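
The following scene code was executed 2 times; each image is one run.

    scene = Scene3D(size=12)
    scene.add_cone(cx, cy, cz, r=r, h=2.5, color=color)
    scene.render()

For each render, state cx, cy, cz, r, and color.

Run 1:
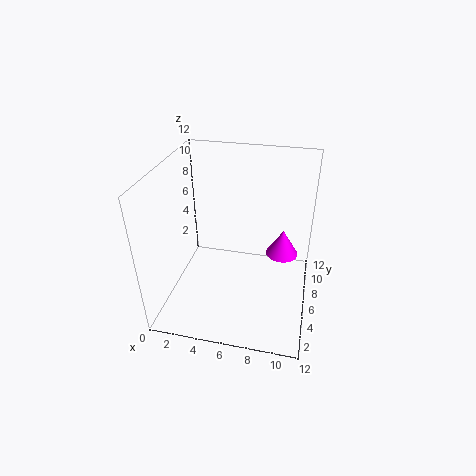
cx = 9.5, cy = 9.5, cz = 2.5, r = 1.5, color = 'magenta'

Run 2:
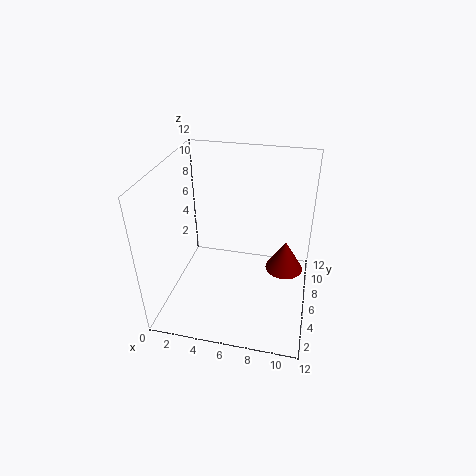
cx = 10, cy = 5.5, cz = 4, r = 1.5, color = 'maroon'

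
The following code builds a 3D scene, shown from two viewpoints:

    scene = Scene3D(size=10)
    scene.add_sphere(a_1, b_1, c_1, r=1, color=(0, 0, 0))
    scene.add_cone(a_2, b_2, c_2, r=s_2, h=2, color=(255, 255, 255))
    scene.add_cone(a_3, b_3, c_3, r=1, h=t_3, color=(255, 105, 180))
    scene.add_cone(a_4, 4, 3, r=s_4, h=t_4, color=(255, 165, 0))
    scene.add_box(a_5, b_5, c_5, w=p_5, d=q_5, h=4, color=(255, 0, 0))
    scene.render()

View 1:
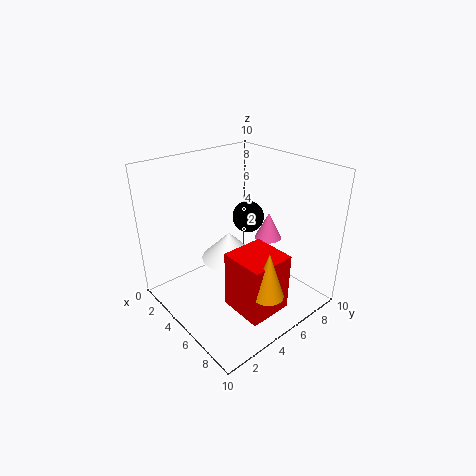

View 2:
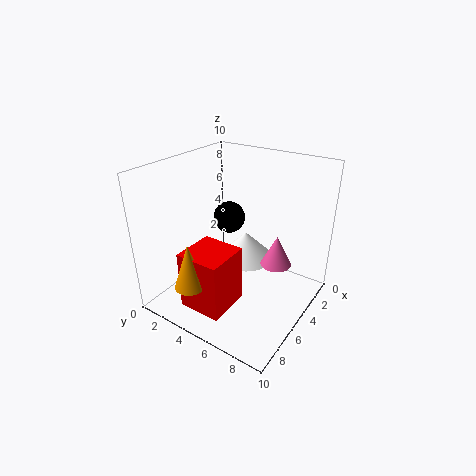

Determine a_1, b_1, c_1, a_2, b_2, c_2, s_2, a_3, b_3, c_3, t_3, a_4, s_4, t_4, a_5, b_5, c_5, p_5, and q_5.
a_1 = 6; b_1 = 5; c_1 = 7; a_2 = 4; b_2 = 5; c_2 = 3; s_2 = 2; a_3 = 5; b_3 = 8; c_3 = 4; t_3 = 2; a_4 = 9; s_4 = 1; t_4 = 3; a_5 = 6; b_5 = 3; c_5 = 1; p_5 = 3; q_5 = 3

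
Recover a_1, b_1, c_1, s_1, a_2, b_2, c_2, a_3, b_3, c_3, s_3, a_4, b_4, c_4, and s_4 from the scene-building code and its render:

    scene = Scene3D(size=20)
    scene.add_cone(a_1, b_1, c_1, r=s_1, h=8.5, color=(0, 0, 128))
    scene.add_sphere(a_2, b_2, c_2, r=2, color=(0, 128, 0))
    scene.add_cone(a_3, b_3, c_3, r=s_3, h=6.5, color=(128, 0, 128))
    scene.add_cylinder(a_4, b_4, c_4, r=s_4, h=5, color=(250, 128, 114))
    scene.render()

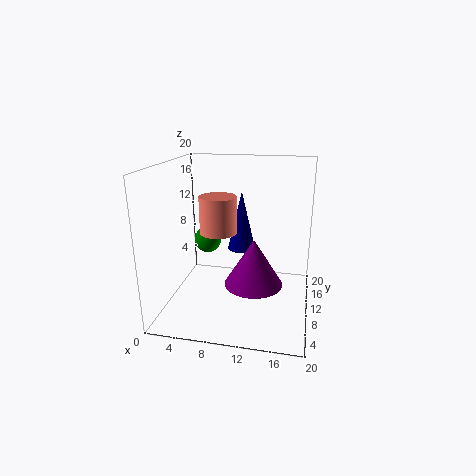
a_1 = 10
b_1 = 12.5
c_1 = 7.5
s_1 = 2
a_2 = 4.5
b_2 = 13.5
c_2 = 8
a_3 = 12.5
b_3 = 8.5
c_3 = 4
s_3 = 4
a_4 = 7.5
b_4 = 9
c_4 = 11
s_4 = 2.5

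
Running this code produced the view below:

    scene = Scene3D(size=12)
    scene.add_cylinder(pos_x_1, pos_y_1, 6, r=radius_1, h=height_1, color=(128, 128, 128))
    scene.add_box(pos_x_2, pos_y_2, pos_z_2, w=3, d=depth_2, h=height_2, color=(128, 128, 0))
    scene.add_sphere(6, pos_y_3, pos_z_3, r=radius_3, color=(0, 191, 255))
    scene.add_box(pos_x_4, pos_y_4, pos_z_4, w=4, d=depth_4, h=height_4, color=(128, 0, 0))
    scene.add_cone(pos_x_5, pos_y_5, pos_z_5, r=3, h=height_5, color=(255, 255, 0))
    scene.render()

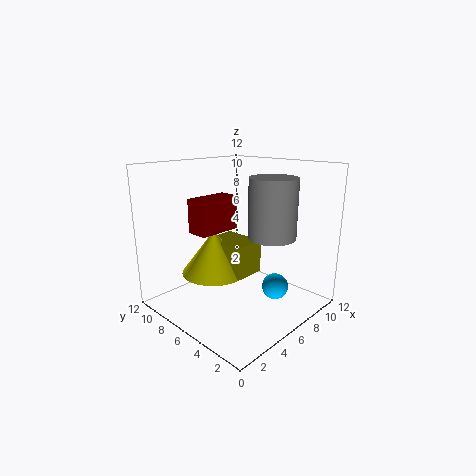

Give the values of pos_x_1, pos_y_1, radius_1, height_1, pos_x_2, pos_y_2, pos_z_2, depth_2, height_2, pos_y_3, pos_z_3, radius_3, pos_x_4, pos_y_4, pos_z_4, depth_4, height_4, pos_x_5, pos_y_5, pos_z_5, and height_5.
pos_x_1 = 8, pos_y_1 = 4, radius_1 = 2, height_1 = 5, pos_x_2 = 6, pos_y_2 = 6, pos_z_2 = 2, depth_2 = 4, height_2 = 3, pos_y_3 = 2, pos_z_3 = 3, radius_3 = 1, pos_x_4 = 4, pos_y_4 = 8, pos_z_4 = 6, depth_4 = 2, height_4 = 3, pos_x_5 = 6, pos_y_5 = 9, pos_z_5 = 2, height_5 = 4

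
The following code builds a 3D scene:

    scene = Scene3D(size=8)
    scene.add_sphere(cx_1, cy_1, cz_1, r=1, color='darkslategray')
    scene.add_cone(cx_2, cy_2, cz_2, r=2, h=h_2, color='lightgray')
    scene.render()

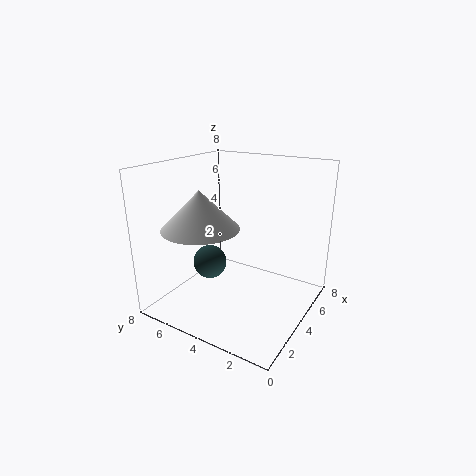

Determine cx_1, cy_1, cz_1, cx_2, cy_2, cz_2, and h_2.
cx_1 = 4, cy_1 = 6, cz_1 = 2, cx_2 = 2, cy_2 = 5, cz_2 = 5, h_2 = 2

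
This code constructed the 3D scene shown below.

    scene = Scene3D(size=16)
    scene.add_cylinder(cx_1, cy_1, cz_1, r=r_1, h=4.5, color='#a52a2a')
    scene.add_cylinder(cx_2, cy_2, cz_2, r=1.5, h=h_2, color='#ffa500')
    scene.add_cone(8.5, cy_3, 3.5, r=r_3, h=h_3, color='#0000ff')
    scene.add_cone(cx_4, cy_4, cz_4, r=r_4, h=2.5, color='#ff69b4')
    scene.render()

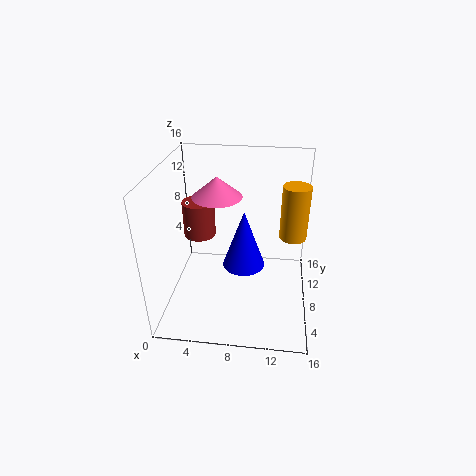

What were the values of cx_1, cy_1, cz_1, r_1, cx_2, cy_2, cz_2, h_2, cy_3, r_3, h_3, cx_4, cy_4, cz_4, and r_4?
cx_1 = 2.5
cy_1 = 12.5
cz_1 = 5.5
r_1 = 2
cx_2 = 14
cy_2 = 9
cz_2 = 8
h_2 = 6
cy_3 = 9.5
r_3 = 2.5
h_3 = 7
cx_4 = 5
cy_4 = 12
cz_4 = 11
r_4 = 3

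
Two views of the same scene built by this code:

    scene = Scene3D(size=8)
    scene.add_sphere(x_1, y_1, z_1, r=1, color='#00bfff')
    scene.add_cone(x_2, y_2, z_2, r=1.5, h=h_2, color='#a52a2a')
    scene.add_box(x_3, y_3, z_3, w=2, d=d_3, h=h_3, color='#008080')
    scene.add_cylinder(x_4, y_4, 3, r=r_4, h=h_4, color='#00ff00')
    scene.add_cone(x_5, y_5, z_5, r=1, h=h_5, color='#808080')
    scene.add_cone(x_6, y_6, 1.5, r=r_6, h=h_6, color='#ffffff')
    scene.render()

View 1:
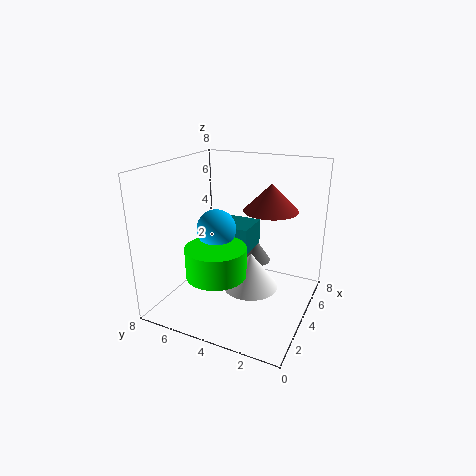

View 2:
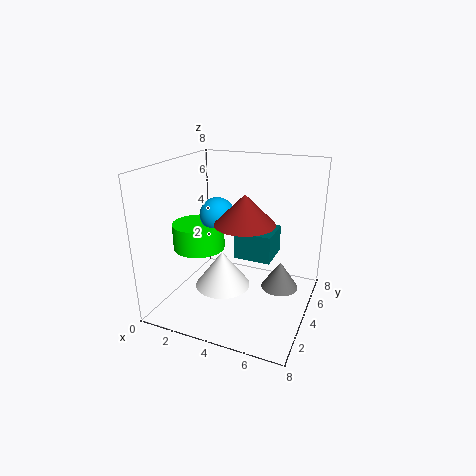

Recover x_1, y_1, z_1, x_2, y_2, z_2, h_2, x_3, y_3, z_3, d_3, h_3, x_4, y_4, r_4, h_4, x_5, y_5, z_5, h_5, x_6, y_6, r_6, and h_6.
x_1 = 2.5, y_1 = 4.5, z_1 = 5, x_2 = 5, y_2 = 2.5, z_2 = 5.5, h_2 = 1.5, x_3 = 4, y_3 = 3.5, z_3 = 3, d_3 = 2, h_3 = 1.5, x_4 = 1.5, y_4 = 4, r_4 = 1.5, h_4 = 1.5, x_5 = 6.5, y_5 = 4, z_5 = 1.5, h_5 = 1.5, x_6 = 3.5, y_6 = 3, r_6 = 1.5, h_6 = 2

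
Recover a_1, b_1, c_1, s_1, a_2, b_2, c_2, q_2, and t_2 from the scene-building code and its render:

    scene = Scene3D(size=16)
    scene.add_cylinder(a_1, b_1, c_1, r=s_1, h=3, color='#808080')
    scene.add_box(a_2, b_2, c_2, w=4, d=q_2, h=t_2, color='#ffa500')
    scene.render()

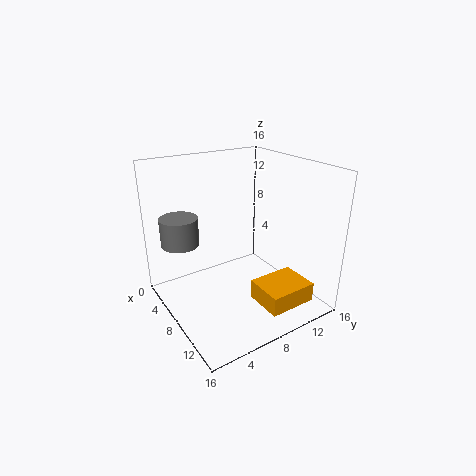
a_1 = 6
b_1 = 2
c_1 = 8
s_1 = 2
a_2 = 12
b_2 = 7
c_2 = 3
q_2 = 5
t_2 = 2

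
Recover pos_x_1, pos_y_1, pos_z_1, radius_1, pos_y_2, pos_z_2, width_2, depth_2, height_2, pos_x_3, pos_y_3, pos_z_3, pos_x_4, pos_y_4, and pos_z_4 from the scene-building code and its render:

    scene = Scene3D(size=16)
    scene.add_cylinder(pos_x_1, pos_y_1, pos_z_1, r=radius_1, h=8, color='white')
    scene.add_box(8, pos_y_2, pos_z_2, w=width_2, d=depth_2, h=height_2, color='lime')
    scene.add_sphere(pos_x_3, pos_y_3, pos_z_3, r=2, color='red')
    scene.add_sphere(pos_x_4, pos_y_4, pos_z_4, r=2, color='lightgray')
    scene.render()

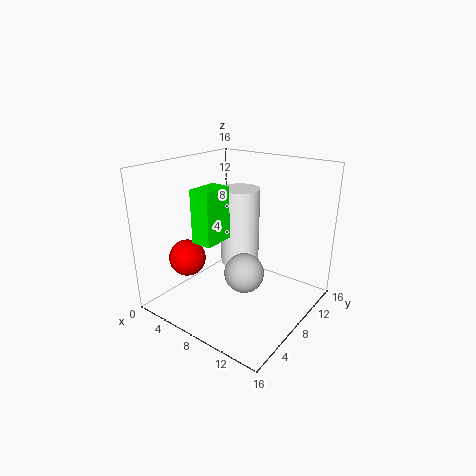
pos_x_1 = 9, pos_y_1 = 7, pos_z_1 = 6, radius_1 = 2, pos_y_2 = 1, pos_z_2 = 10, width_2 = 2, depth_2 = 3, height_2 = 5, pos_x_3 = 4, pos_y_3 = 4, pos_z_3 = 6, pos_x_4 = 11, pos_y_4 = 5, pos_z_4 = 6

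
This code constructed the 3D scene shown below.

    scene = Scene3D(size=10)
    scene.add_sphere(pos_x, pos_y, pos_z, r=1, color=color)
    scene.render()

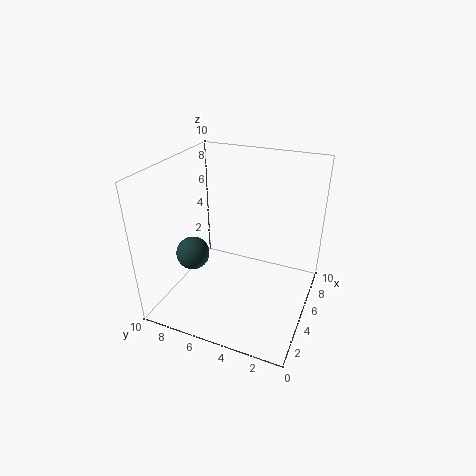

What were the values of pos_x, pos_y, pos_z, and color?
pos_x = 1.5; pos_y = 6.5; pos_z = 5.5; color = 'darkslategray'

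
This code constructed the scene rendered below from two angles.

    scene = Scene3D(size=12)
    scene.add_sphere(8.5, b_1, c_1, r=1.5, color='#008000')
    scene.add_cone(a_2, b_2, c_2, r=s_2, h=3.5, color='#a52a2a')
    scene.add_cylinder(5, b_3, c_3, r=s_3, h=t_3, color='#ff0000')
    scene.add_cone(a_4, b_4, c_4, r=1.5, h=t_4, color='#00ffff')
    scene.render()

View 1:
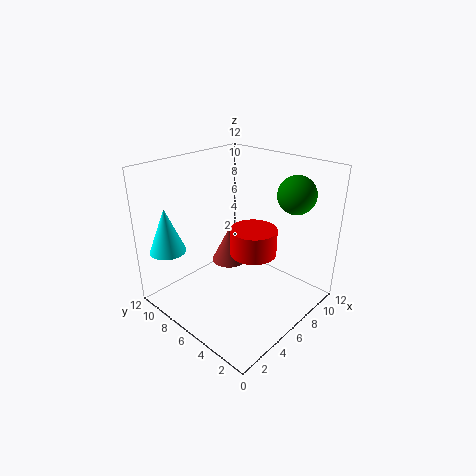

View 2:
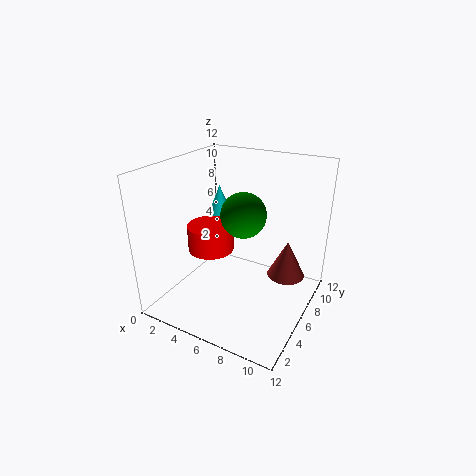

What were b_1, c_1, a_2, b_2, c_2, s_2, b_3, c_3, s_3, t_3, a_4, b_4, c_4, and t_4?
b_1 = 2.25; c_1 = 10; a_2 = 9; b_2 = 10; c_2 = 1; s_2 = 1.75; b_3 = 3.5; c_3 = 6; s_3 = 1.75; t_3 = 2; a_4 = 1.75; b_4 = 10; c_4 = 5; t_4 = 3.75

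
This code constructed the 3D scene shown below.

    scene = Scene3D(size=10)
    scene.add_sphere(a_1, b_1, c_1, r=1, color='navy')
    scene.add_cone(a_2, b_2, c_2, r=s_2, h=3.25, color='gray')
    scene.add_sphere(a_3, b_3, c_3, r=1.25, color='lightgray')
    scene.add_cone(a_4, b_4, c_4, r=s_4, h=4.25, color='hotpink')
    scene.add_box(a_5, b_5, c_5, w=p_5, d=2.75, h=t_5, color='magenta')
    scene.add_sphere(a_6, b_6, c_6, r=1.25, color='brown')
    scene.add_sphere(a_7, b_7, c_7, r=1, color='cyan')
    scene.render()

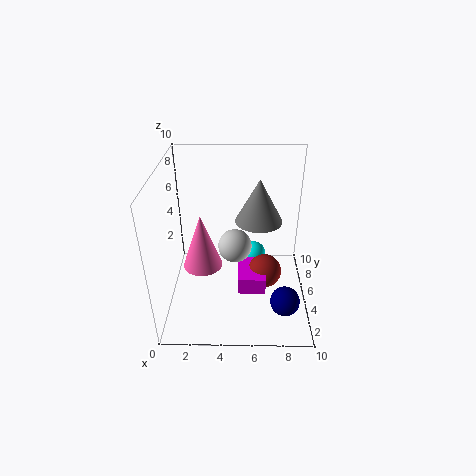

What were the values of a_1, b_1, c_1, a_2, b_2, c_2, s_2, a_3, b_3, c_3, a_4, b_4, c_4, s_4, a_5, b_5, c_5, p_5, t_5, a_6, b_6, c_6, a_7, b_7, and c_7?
a_1 = 8.25; b_1 = 2.5; c_1 = 1.5; a_2 = 6.5; b_2 = 7; c_2 = 5.25; s_2 = 1.75; a_3 = 4.75; b_3 = 6.25; c_3 = 3.5; a_4 = 2.25; b_4 = 6.25; c_4 = 1.75; s_4 = 1.5; a_5 = 5; b_5 = 3.75; c_5 = 1; p_5 = 2; t_5 = 1.25; a_6 = 7; b_6 = 5.5; c_6 = 1.75; a_7 = 6.25; b_7 = 8.5; c_7 = 1.25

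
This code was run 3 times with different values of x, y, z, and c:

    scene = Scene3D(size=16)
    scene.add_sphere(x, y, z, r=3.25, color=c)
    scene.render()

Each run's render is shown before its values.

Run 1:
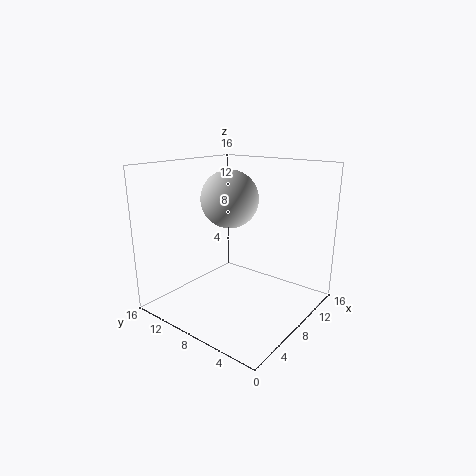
x = 8.75, y = 9.75, z = 12, c = 'lightgray'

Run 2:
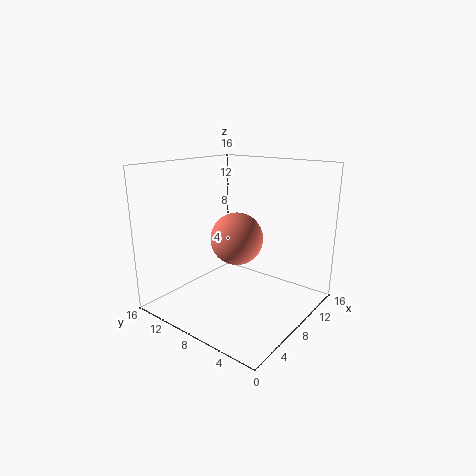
x = 11, y = 10.5, z = 6.5, c = 'salmon'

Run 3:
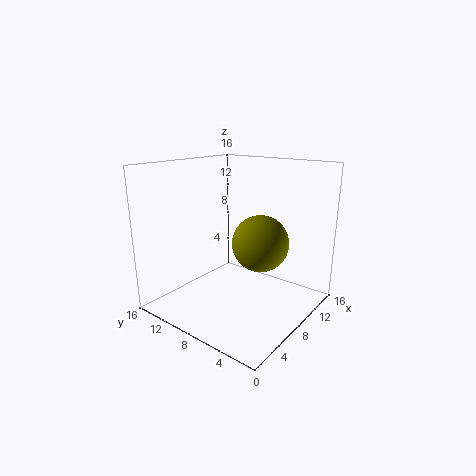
x = 10.25, y = 6.5, z = 7, c = 'olive'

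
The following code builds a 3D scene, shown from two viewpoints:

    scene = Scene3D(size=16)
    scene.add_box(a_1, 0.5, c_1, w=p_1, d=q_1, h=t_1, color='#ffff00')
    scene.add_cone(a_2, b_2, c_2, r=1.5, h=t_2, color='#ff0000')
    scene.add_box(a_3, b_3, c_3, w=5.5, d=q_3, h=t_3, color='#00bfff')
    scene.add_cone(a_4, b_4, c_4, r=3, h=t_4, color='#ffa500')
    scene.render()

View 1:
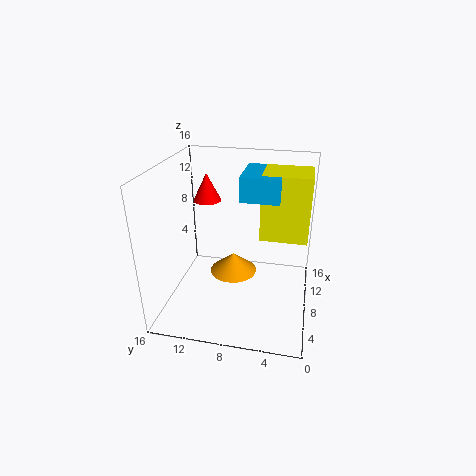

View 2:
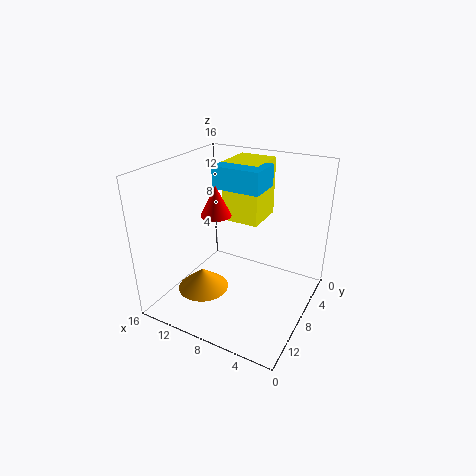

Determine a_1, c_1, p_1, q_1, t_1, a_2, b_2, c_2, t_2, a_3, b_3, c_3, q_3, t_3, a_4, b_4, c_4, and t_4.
a_1 = 7; c_1 = 8.5; p_1 = 4.5; q_1 = 5; t_1 = 7; a_2 = 8.5; b_2 = 11.5; c_2 = 12; t_2 = 3; a_3 = 6; b_3 = 3.5; c_3 = 13; q_3 = 4; t_3 = 2.5; a_4 = 12; b_4 = 9.5; c_4 = 1; t_4 = 2.5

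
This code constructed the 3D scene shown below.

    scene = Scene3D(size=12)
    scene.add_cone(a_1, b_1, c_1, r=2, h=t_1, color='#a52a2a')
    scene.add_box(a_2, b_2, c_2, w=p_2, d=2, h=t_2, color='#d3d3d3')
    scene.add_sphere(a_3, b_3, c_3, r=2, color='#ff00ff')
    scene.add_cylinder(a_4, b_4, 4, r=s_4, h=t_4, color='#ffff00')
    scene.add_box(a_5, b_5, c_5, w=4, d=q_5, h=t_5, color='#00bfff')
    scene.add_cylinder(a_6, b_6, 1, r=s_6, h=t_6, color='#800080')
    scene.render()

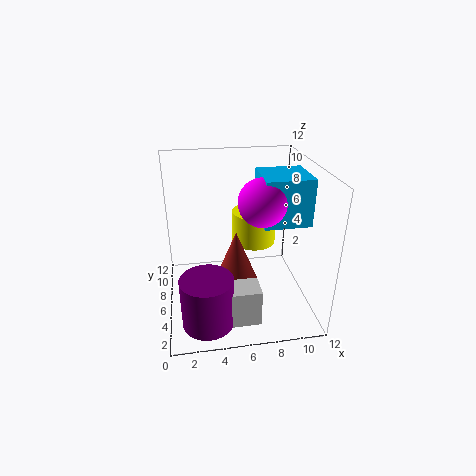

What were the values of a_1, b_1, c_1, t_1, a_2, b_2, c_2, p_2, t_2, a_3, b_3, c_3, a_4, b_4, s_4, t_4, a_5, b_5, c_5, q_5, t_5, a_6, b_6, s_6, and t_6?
a_1 = 6
b_1 = 7
c_1 = 1
t_1 = 5
a_2 = 4
b_2 = 1
c_2 = 1
p_2 = 3
t_2 = 3
a_3 = 8
b_3 = 6
c_3 = 9
a_4 = 8
b_4 = 9
s_4 = 2
t_4 = 3
a_5 = 8
b_5 = 5
c_5 = 7
q_5 = 4
t_5 = 4
a_6 = 3
b_6 = 2
s_6 = 2
t_6 = 4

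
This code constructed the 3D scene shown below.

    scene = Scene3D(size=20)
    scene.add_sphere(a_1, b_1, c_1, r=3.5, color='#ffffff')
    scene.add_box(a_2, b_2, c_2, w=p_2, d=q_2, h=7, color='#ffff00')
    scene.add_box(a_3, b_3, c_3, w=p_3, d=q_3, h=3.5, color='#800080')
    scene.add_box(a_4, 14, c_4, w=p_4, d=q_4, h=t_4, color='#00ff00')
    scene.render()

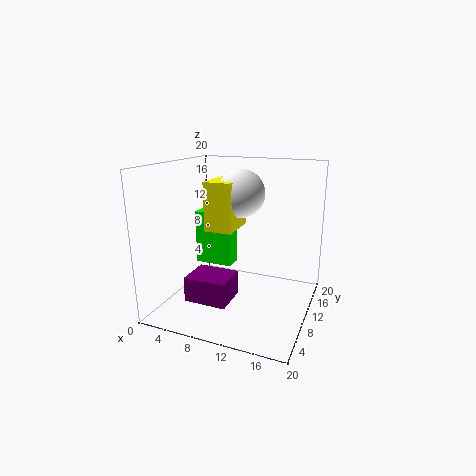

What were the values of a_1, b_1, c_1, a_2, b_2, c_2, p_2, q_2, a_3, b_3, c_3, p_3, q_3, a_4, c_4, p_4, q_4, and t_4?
a_1 = 9, b_1 = 13.5, c_1 = 15.5, a_2 = 5, b_2 = 9.5, c_2 = 10.5, p_2 = 4, q_2 = 6, a_3 = 4, b_3 = 5, c_3 = 1.5, p_3 = 6, q_3 = 5, a_4 = 1, c_4 = 3.5, p_4 = 6, q_4 = 3, t_4 = 8.5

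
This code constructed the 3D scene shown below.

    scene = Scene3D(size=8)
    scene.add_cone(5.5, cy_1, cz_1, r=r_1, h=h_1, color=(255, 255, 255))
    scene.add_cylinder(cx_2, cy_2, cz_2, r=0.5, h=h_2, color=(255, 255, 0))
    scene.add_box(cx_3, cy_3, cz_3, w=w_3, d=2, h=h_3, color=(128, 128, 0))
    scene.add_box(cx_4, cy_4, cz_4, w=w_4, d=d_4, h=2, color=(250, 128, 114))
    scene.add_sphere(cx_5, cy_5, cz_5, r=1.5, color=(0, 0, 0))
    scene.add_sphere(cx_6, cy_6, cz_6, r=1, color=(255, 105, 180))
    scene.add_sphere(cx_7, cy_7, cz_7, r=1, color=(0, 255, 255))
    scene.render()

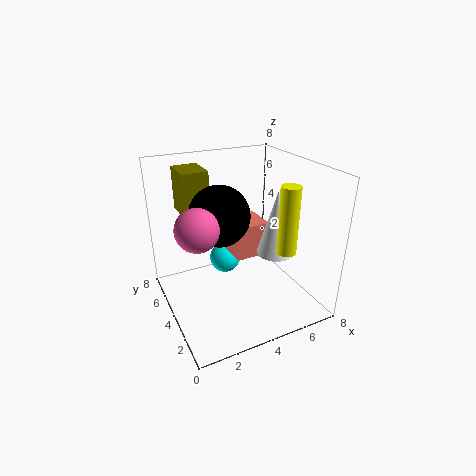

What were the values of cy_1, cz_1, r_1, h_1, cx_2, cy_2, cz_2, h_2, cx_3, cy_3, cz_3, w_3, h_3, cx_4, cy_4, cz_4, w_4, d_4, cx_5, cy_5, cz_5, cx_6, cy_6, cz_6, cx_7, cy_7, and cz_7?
cy_1 = 2.5; cz_1 = 3.5; r_1 = 1; h_1 = 3.5; cx_2 = 5.5; cy_2 = 1.5; cz_2 = 4; h_2 = 3.5; cx_3 = 1.5; cy_3 = 5.5; cz_3 = 5; w_3 = 1.5; h_3 = 2.5; cx_4 = 4; cy_4 = 4; cz_4 = 2.5; w_4 = 2; d_4 = 2; cx_5 = 2.5; cy_5 = 3; cz_5 = 6; cx_6 = 1; cy_6 = 2; cz_6 = 6; cx_7 = 4.5; cy_7 = 7; cz_7 = 1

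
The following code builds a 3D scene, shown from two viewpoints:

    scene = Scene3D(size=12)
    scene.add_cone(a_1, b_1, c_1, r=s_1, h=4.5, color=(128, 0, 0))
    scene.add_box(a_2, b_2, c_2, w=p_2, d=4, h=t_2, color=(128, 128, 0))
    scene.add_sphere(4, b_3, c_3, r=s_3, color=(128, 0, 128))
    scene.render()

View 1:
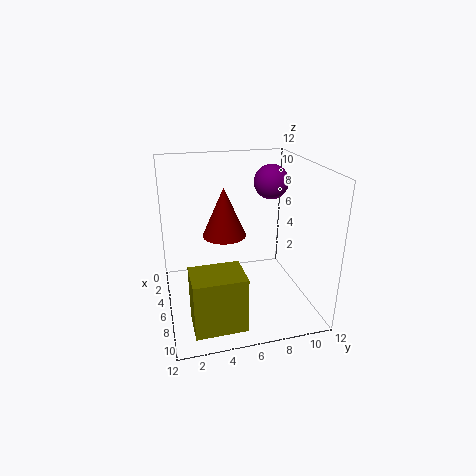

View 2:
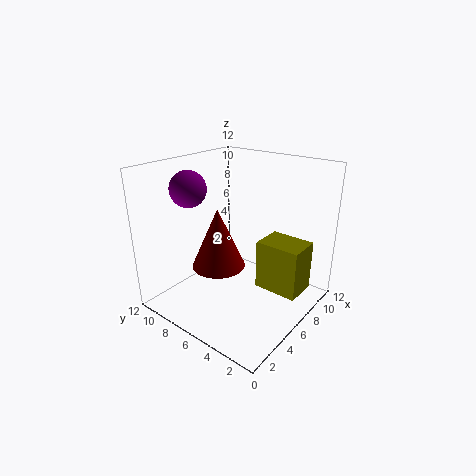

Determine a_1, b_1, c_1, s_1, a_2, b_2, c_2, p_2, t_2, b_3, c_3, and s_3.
a_1 = 3
b_1 = 5.5
c_1 = 5
s_1 = 2
a_2 = 8
b_2 = 1.5
c_2 = 0.5
p_2 = 3
t_2 = 4.5
b_3 = 9.5
c_3 = 10
s_3 = 1.5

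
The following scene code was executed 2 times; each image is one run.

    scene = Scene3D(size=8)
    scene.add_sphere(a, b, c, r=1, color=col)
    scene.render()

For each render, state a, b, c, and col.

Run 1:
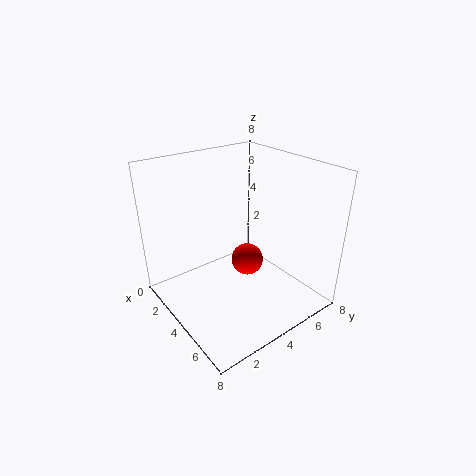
a = 3
b = 5.5
c = 1.5
col = 'red'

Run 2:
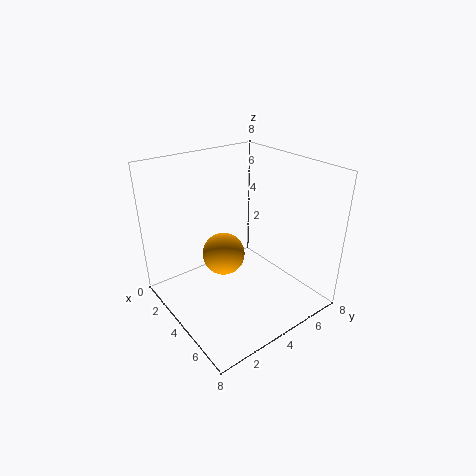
a = 5.5
b = 2
c = 4.5
col = 'orange'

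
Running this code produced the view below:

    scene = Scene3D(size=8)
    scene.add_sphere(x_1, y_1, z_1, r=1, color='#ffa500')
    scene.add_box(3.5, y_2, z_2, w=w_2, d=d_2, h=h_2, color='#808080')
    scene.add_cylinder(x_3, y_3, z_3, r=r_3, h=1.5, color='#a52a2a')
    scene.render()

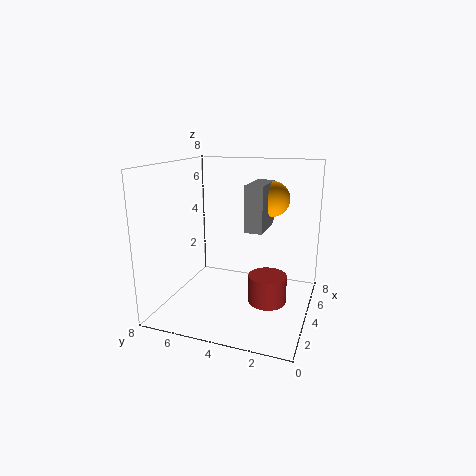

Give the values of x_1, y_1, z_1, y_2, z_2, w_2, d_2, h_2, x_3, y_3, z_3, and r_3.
x_1 = 5.5
y_1 = 2.5
z_1 = 6
y_2 = 2.5
z_2 = 4.5
w_2 = 2.5
d_2 = 1
h_2 = 2.5
x_3 = 3
y_3 = 2
z_3 = 1
r_3 = 1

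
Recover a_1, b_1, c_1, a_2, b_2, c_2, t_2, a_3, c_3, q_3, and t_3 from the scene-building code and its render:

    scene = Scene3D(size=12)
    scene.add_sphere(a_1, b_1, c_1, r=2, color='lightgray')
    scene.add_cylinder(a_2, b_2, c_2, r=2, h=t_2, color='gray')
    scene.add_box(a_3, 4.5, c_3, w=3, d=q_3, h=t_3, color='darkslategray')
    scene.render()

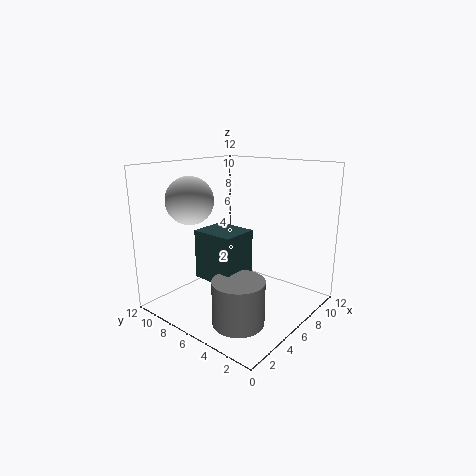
a_1 = 4, b_1 = 9.5, c_1 = 9, a_2 = 3, b_2 = 3.5, c_2 = 0.5, t_2 = 3.5, a_3 = 3, c_3 = 3, q_3 = 3.5, t_3 = 4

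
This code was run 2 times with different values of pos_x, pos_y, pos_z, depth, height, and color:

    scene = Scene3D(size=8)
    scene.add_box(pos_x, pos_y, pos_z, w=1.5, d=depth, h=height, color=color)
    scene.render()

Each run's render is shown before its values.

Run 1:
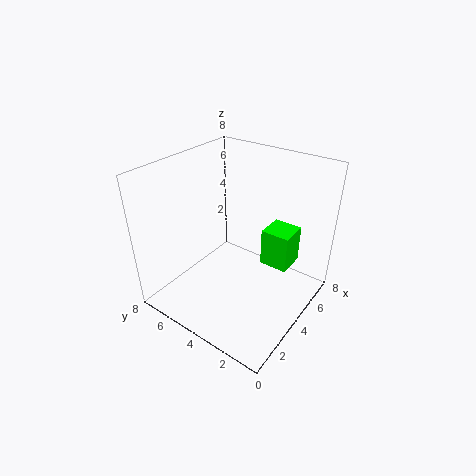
pos_x = 4, pos_y = 1, pos_z = 3, depth = 1.5, height = 2, color = 'lime'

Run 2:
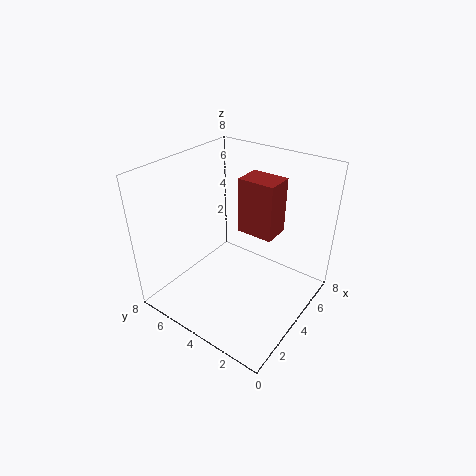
pos_x = 4, pos_y = 2, pos_z = 4.5, depth = 2, height = 3, color = 'brown'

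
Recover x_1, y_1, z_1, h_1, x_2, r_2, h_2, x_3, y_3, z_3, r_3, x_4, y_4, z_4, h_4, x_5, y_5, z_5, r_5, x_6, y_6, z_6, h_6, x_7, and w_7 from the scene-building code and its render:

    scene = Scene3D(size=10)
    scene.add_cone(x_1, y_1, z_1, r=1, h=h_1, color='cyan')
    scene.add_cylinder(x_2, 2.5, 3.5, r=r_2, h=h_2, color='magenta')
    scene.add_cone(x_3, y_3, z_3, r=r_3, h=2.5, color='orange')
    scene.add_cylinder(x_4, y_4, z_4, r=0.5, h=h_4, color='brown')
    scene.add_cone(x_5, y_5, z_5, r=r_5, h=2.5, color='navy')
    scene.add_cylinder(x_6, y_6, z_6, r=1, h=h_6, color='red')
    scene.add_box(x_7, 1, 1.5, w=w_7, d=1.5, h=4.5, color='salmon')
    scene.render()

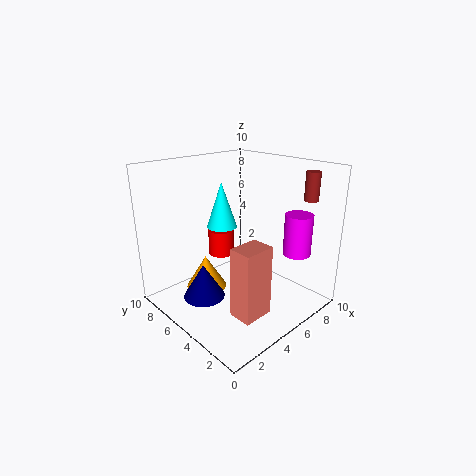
x_1 = 4, y_1 = 5.5, z_1 = 6, h_1 = 3, x_2 = 8.5, r_2 = 1, h_2 = 3, x_3 = 4, y_3 = 7.5, z_3 = 0.5, r_3 = 1.5, x_4 = 9, y_4 = 2, z_4 = 7.5, h_4 = 2, x_5 = 3, y_5 = 6.5, z_5 = 0.5, r_5 = 1.5, x_6 = 6, y_6 = 8, z_6 = 2.5, h_6 = 2, x_7 = 2, w_7 = 2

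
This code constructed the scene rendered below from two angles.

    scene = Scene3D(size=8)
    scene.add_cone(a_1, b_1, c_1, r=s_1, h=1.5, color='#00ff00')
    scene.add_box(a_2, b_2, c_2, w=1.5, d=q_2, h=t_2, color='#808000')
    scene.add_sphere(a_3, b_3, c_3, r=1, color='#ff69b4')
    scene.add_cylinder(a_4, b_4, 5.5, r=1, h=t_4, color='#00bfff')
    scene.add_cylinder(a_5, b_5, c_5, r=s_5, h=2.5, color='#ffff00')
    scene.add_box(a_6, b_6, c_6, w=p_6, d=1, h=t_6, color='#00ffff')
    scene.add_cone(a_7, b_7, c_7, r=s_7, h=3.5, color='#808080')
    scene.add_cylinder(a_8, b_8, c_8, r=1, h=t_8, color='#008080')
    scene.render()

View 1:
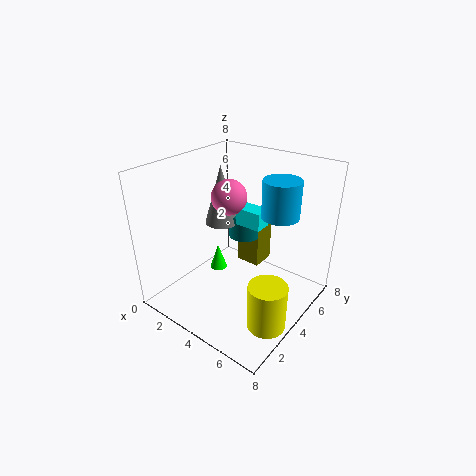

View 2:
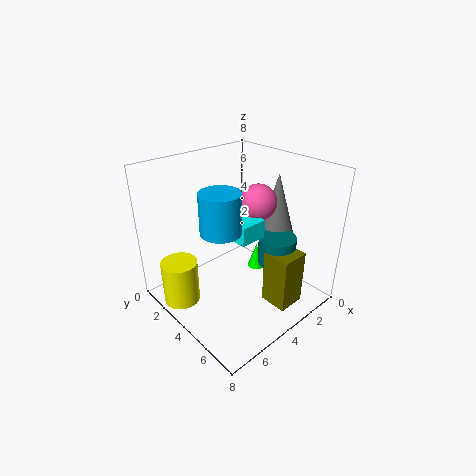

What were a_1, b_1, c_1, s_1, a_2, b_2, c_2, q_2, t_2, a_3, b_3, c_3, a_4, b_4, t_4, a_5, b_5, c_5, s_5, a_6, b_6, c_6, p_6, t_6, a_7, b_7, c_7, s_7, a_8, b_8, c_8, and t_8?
a_1 = 2.5; b_1 = 4; c_1 = 1.5; s_1 = 0.5; a_2 = 2.5; b_2 = 6; c_2 = 1; q_2 = 1.5; t_2 = 3; a_3 = 3; b_3 = 4.5; c_3 = 6; a_4 = 6; b_4 = 5; t_4 = 2; a_5 = 7; b_5 = 2.5; c_5 = 0.5; s_5 = 1; a_6 = 3.5; b_6 = 4.5; c_6 = 4.5; p_6 = 1.5; t_6 = 1; a_7 = 2; b_7 = 5; c_7 = 4; s_7 = 1; a_8 = 3; b_8 = 6; c_8 = 3; t_8 = 1.5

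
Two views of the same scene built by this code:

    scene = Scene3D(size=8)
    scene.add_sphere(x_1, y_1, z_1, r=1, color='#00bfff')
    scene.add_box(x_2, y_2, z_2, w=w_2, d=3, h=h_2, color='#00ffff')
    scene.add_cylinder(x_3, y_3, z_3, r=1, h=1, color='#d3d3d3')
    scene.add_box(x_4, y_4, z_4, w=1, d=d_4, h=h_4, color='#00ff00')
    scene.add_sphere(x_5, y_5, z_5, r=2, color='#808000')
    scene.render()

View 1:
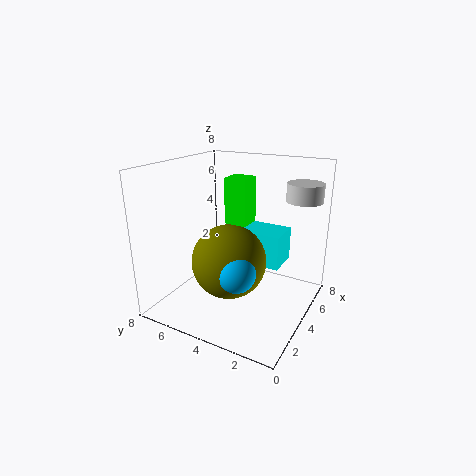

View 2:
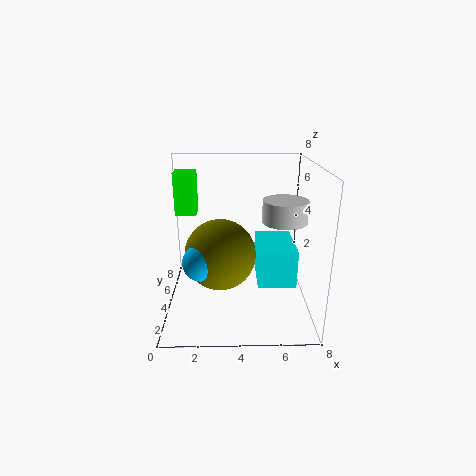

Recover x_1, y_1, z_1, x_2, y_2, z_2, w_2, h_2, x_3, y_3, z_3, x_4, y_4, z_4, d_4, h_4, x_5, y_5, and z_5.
x_1 = 2, y_1 = 3, z_1 = 3, x_2 = 5, y_2 = 2, z_2 = 2, w_2 = 2, h_2 = 2, x_3 = 6, y_3 = 1, z_3 = 6, x_4 = 1, y_4 = 2, z_4 = 6, d_4 = 1, h_4 = 2, x_5 = 3, y_5 = 4, z_5 = 3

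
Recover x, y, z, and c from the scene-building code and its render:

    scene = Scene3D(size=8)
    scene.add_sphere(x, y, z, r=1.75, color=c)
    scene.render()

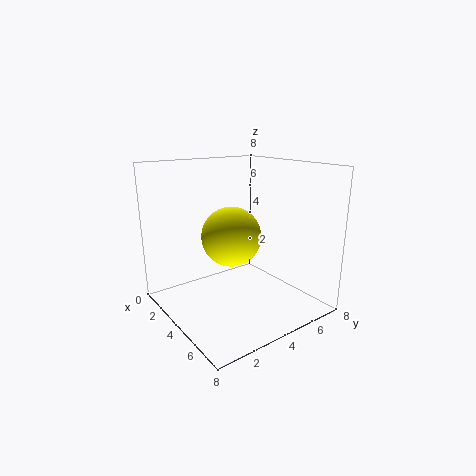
x = 3
y = 4.25
z = 3.75
c = 'yellow'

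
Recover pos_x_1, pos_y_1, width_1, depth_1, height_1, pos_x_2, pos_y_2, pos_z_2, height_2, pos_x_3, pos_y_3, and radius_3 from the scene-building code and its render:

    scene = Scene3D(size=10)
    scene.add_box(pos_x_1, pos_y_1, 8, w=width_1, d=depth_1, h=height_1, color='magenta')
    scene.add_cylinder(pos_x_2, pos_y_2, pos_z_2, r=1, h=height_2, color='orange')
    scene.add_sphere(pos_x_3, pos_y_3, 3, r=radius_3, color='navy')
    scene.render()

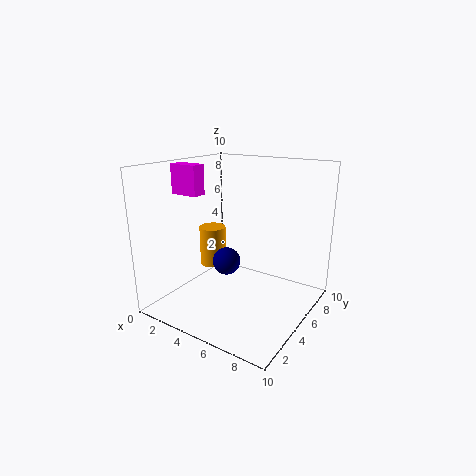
pos_x_1 = 1
pos_y_1 = 3
width_1 = 2
depth_1 = 1
height_1 = 2
pos_x_2 = 2
pos_y_2 = 6
pos_z_2 = 2
height_2 = 3
pos_x_3 = 4
pos_y_3 = 5
radius_3 = 1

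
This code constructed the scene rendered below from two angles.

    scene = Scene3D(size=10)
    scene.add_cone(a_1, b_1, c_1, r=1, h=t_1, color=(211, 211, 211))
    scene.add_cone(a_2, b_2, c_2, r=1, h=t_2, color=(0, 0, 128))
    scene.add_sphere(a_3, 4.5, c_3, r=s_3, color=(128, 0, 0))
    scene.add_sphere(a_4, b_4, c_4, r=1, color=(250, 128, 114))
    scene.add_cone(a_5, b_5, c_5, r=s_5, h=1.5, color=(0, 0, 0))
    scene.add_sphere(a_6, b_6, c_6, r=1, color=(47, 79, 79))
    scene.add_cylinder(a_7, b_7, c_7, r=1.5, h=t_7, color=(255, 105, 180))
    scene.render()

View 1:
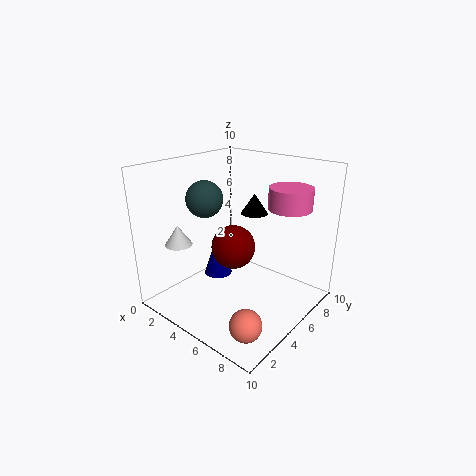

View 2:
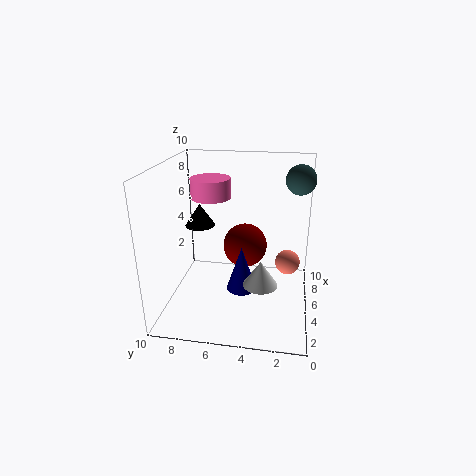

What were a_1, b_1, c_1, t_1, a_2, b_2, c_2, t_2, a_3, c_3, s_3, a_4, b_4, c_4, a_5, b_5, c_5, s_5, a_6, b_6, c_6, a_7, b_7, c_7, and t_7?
a_1 = 1
b_1 = 3
c_1 = 4
t_1 = 1.5
a_2 = 3.5
b_2 = 4.5
c_2 = 2
t_2 = 3
a_3 = 5
c_3 = 4.5
s_3 = 1.5
a_4 = 8.5
b_4 = 1.5
c_4 = 1.5
a_5 = 4.5
b_5 = 7.5
c_5 = 6
s_5 = 1
a_6 = 6
b_6 = 1
c_6 = 9
a_7 = 7.5
b_7 = 7.5
c_7 = 7
t_7 = 1.5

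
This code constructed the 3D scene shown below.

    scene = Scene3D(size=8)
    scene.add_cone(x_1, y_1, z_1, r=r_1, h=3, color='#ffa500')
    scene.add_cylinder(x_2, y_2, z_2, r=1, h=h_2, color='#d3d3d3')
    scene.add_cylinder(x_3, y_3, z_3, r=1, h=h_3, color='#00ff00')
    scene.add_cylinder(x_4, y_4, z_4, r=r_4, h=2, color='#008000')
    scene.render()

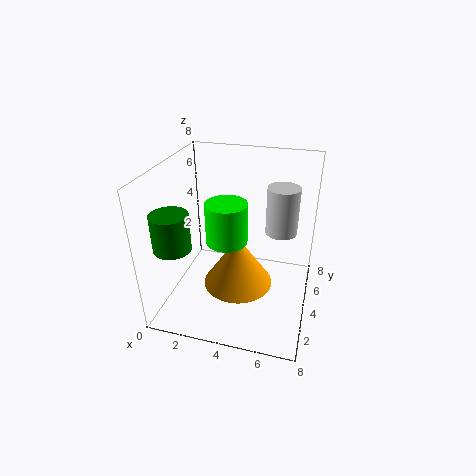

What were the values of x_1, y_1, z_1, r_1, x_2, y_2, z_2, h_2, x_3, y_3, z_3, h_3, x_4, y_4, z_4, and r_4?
x_1 = 4
y_1 = 4
z_1 = 1
r_1 = 2
x_2 = 6
y_2 = 7
z_2 = 3
h_2 = 3
x_3 = 4
y_3 = 2
z_3 = 5
h_3 = 2
x_4 = 1
y_4 = 2
z_4 = 4
r_4 = 1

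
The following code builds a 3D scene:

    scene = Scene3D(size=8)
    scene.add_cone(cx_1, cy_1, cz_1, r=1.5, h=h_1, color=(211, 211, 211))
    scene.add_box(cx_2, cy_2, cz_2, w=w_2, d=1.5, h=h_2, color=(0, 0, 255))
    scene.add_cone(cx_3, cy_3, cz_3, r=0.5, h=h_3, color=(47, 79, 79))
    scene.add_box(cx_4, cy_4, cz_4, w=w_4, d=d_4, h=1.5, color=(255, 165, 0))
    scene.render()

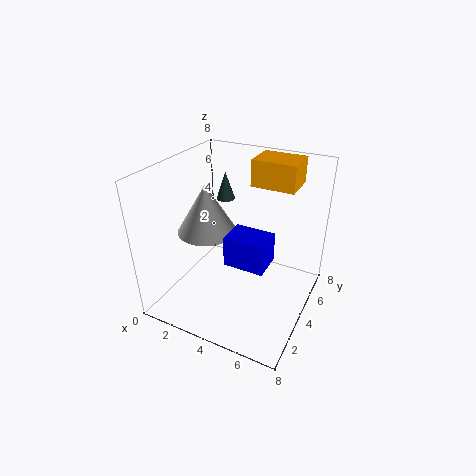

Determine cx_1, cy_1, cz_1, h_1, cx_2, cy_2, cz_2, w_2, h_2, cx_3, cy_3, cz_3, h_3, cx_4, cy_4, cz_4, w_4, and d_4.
cx_1 = 3
cy_1 = 2.5
cz_1 = 5
h_1 = 2.5
cx_2 = 4.5
cy_2 = 1.5
cz_2 = 4
w_2 = 2
h_2 = 1.5
cx_3 = 3
cy_3 = 4.5
cz_3 = 6
h_3 = 1.5
cx_4 = 4
cy_4 = 5.5
cz_4 = 6.5
w_4 = 2.5
d_4 = 2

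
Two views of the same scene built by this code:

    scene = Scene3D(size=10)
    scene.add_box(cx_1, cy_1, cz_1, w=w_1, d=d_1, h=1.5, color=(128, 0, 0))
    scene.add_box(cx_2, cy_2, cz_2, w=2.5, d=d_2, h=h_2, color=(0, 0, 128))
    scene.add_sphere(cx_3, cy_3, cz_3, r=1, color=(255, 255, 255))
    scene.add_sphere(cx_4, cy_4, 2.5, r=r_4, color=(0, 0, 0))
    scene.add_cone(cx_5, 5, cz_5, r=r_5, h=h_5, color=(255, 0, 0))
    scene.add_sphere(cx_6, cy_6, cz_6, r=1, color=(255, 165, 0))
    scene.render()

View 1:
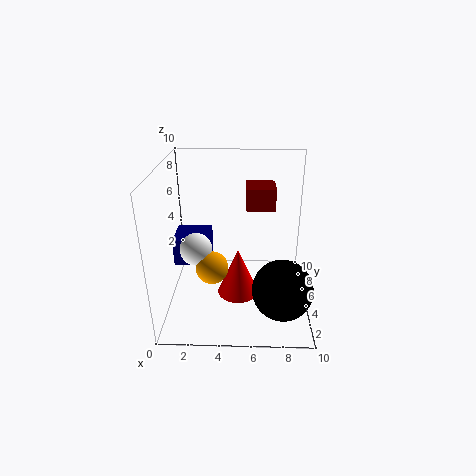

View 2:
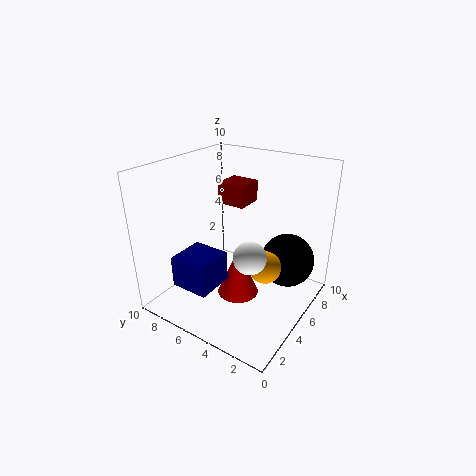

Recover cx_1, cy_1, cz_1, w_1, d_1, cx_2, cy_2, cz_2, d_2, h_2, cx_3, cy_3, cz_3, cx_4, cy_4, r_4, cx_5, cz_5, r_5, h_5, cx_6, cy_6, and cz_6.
cx_1 = 5.5; cy_1 = 5; cz_1 = 7; w_1 = 2; d_1 = 2; cx_2 = 0.5; cy_2 = 4.5; cz_2 = 3; d_2 = 2.5; h_2 = 2; cx_3 = 2.5; cy_3 = 2.5; cz_3 = 5.5; cx_4 = 8; cy_4 = 2.5; r_4 = 2; cx_5 = 5; cz_5 = 0.5; r_5 = 1.5; h_5 = 3.5; cx_6 = 3.5; cy_6 = 2; cz_6 = 4.5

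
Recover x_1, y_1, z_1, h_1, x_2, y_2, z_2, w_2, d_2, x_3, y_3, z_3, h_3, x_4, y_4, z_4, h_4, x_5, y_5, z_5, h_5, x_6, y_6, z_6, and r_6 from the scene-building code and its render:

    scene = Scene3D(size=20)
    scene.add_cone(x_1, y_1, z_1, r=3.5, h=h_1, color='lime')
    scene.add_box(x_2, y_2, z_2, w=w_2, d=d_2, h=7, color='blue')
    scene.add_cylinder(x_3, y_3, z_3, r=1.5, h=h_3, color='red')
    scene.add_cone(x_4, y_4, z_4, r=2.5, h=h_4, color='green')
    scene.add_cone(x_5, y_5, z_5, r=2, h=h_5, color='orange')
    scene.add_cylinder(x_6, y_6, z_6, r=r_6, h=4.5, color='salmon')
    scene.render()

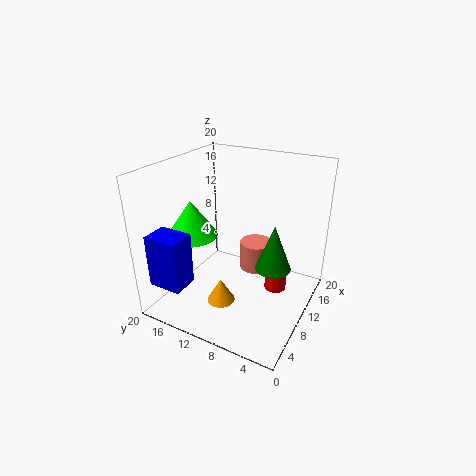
x_1 = 7; y_1 = 15.5; z_1 = 10.5; h_1 = 5; x_2 = 0.5; y_2 = 13.5; z_2 = 5.5; w_2 = 3.5; d_2 = 4.5; x_3 = 11; y_3 = 4.5; z_3 = 3; h_3 = 3; x_4 = 11; y_4 = 5; z_4 = 6; h_4 = 6.5; x_5 = 7.5; y_5 = 11.5; z_5 = 0.5; h_5 = 3.5; x_6 = 16; y_6 = 10; z_6 = 2; r_6 = 2.5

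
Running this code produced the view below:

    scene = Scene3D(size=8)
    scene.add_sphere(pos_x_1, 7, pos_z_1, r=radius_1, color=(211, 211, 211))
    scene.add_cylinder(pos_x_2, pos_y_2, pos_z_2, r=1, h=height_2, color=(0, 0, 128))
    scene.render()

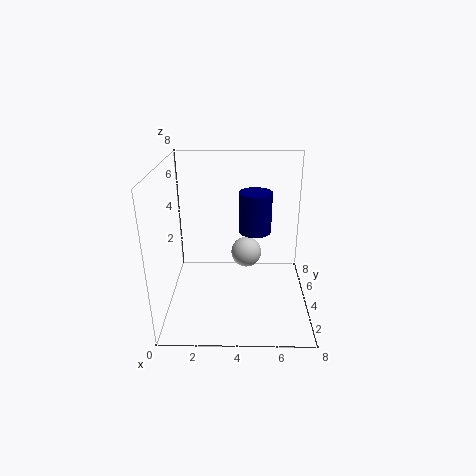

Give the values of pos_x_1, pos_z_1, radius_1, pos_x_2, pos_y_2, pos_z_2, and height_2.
pos_x_1 = 4.5; pos_z_1 = 1.5; radius_1 = 1; pos_x_2 = 5; pos_y_2 = 6; pos_z_2 = 3.5; height_2 = 2.5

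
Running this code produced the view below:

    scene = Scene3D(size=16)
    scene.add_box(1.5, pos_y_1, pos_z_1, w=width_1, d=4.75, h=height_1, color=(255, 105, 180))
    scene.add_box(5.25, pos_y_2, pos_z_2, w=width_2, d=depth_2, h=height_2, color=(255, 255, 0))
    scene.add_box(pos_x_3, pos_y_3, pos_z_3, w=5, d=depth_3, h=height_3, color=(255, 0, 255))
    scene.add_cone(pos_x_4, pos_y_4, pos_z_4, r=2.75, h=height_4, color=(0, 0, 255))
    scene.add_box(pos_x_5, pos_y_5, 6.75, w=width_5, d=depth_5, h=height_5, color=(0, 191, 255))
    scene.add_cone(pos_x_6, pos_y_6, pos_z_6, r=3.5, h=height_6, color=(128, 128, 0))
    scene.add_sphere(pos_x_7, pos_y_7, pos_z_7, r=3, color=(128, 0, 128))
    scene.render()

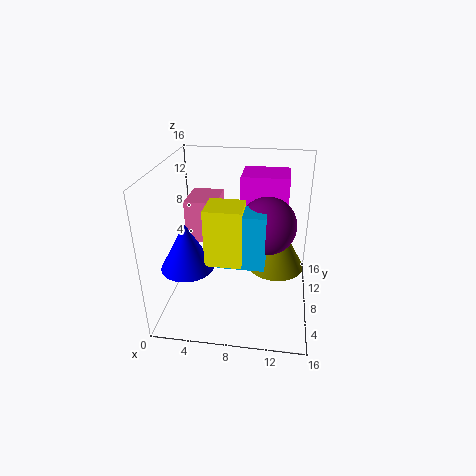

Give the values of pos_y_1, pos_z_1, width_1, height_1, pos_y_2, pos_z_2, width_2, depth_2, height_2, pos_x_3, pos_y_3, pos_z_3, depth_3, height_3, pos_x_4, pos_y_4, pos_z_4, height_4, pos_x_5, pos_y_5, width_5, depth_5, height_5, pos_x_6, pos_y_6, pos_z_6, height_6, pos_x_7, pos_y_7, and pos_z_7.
pos_y_1 = 9.5, pos_z_1 = 6.25, width_1 = 3.75, height_1 = 5, pos_y_2 = 3.5, pos_z_2 = 7, width_2 = 3.75, depth_2 = 3.5, height_2 = 6, pos_x_3 = 8.25, pos_y_3 = 8, pos_z_3 = 10.25, depth_3 = 4, height_3 = 4.75, pos_x_4 = 3.25, pos_y_4 = 4.25, pos_z_4 = 6.25, height_4 = 5, pos_x_5 = 6.5, pos_y_5 = 3.75, width_5 = 4.75, depth_5 = 3, height_5 = 5.75, pos_x_6 = 12.25, pos_y_6 = 12.25, pos_z_6 = 2, height_6 = 6.75, pos_x_7 = 11.25, pos_y_7 = 7, pos_z_7 = 10.25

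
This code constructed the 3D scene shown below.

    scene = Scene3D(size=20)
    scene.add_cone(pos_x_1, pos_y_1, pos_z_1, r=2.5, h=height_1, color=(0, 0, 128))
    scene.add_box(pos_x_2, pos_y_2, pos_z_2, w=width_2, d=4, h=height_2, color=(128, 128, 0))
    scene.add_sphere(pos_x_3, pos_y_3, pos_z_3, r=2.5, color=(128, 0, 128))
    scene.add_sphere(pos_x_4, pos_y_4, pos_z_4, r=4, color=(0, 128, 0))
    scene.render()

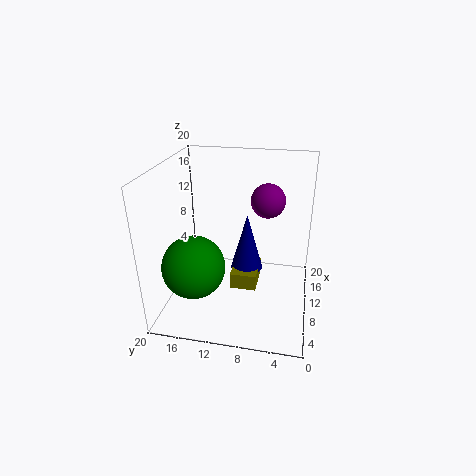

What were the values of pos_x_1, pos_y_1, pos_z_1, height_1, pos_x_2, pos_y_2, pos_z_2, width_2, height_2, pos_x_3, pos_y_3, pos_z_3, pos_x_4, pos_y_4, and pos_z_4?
pos_x_1 = 14.5
pos_y_1 = 9.5
pos_z_1 = 2.5
height_1 = 9
pos_x_2 = 11
pos_y_2 = 7.5
pos_z_2 = 0.5
width_2 = 5.5
height_2 = 2.5
pos_x_3 = 14.5
pos_y_3 = 6.5
pos_z_3 = 14
pos_x_4 = 4
pos_y_4 = 14.5
pos_z_4 = 8.5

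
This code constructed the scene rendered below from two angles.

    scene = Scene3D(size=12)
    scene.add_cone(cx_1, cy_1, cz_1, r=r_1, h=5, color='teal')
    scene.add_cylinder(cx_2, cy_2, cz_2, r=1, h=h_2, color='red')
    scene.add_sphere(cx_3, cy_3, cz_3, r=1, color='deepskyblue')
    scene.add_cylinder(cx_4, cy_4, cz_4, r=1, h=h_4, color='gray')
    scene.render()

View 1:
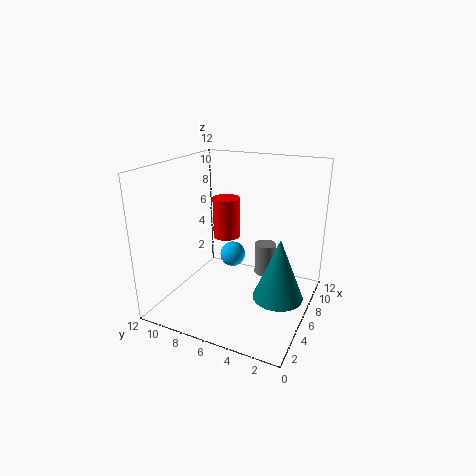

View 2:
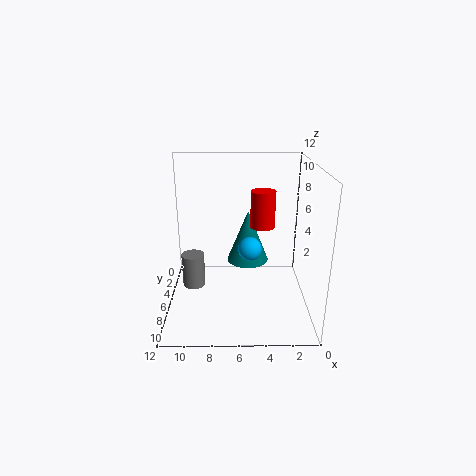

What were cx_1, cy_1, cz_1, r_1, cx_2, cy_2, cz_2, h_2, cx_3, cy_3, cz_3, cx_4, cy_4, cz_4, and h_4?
cx_1 = 5
cy_1 = 2
cz_1 = 2
r_1 = 2
cx_2 = 4
cy_2 = 6
cz_2 = 7
h_2 = 3
cx_3 = 5
cy_3 = 6
cz_3 = 5
cx_4 = 10
cy_4 = 5
cz_4 = 1
h_4 = 3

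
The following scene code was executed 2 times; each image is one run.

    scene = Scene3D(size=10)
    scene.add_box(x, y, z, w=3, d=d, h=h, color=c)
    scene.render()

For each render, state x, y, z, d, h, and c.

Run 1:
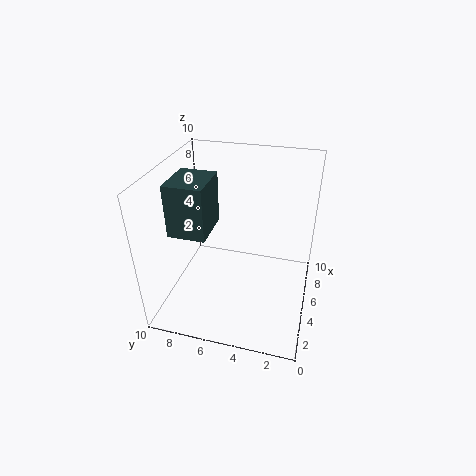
x = 2.5
y = 6.5
z = 6
d = 2.5
h = 3.5
c = 'darkslategray'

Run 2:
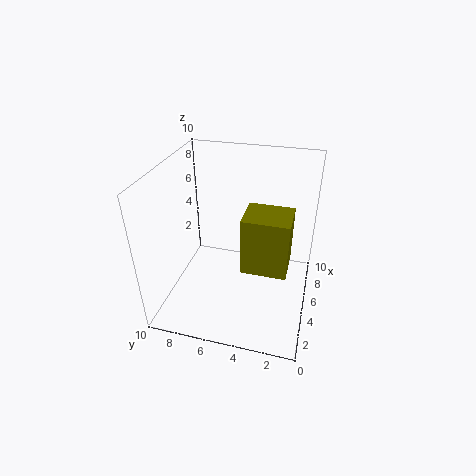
x = 5.5
y = 1.5
z = 1.5
d = 3.5
h = 4.5
c = 'olive'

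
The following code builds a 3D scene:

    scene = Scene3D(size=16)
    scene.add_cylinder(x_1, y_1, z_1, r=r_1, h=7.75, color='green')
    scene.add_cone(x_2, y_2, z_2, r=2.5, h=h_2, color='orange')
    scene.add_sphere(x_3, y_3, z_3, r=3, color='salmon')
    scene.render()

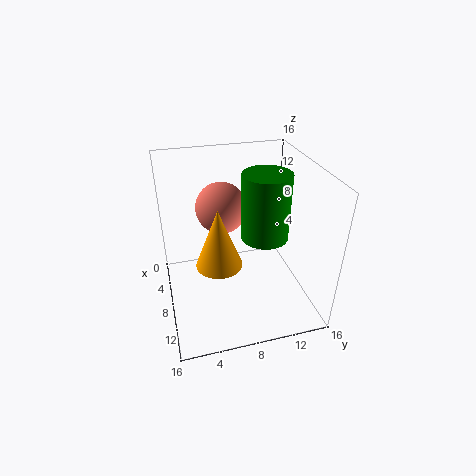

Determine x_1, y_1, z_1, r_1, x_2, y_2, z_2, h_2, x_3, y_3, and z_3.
x_1 = 7
y_1 = 11.5
z_1 = 7
r_1 = 2.75
x_2 = 9.5
y_2 = 5.5
z_2 = 6
h_2 = 6.5
x_3 = 4.25
y_3 = 7
z_3 = 10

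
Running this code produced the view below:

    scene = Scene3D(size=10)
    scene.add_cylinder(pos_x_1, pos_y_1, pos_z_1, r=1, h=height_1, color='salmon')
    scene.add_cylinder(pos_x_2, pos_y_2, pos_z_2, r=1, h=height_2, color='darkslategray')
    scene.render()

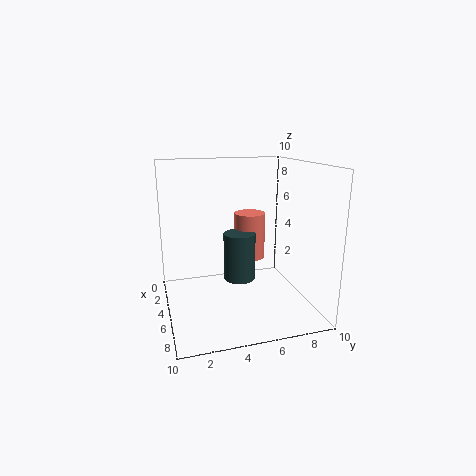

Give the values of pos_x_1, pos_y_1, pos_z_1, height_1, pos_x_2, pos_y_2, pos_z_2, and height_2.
pos_x_1 = 6, pos_y_1 = 5.5, pos_z_1 = 4, height_1 = 3, pos_x_2 = 7, pos_y_2 = 4.5, pos_z_2 = 3, height_2 = 3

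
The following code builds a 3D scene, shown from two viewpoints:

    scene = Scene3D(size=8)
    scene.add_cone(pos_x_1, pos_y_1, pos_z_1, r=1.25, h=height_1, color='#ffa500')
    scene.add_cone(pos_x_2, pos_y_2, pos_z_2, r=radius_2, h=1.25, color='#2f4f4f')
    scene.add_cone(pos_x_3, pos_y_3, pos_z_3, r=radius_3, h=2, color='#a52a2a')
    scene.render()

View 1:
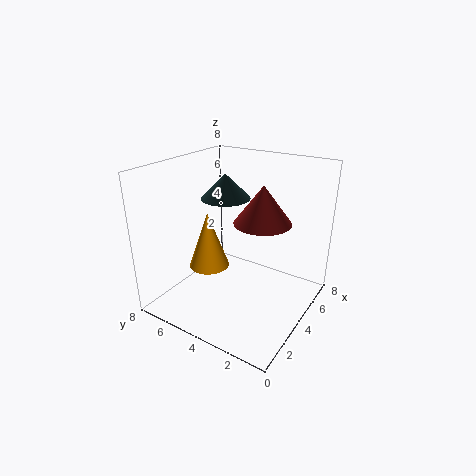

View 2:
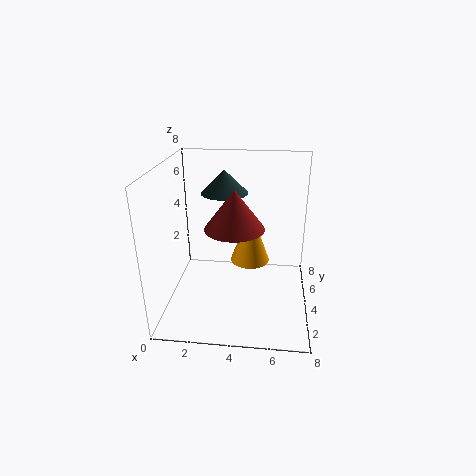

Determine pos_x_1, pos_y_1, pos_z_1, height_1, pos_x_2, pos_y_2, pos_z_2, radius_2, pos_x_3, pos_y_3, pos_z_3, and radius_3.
pos_x_1 = 4.5; pos_y_1 = 6.5; pos_z_1 = 1.25; height_1 = 3.5; pos_x_2 = 3.25; pos_y_2 = 4.25; pos_z_2 = 6.5; radius_2 = 1.25; pos_x_3 = 4; pos_y_3 = 2.5; pos_z_3 = 5.25; radius_3 = 1.5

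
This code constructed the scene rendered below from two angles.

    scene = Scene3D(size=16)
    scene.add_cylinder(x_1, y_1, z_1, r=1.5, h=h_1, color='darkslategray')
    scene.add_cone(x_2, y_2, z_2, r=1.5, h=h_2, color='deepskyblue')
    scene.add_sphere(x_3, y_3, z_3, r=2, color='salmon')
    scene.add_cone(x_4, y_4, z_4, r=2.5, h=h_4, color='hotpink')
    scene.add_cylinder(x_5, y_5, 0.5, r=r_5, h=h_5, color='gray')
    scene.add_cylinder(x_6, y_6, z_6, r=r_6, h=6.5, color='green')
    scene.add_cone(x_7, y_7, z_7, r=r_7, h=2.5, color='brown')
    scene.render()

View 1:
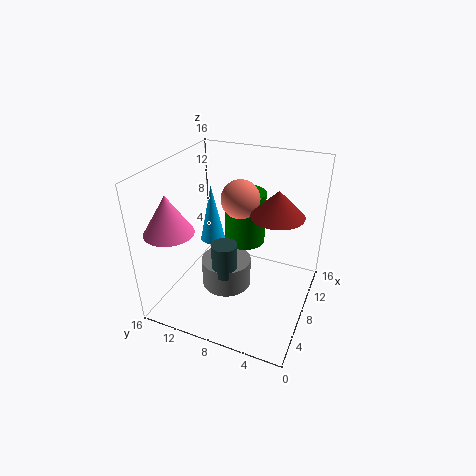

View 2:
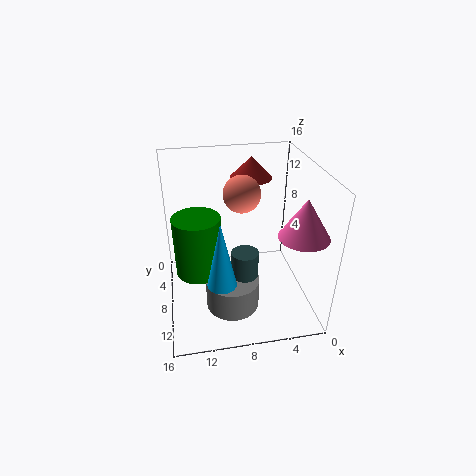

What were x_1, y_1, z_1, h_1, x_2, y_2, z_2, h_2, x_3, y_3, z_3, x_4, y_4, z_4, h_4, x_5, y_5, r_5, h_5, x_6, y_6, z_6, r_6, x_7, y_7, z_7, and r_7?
x_1 = 7.5; y_1 = 9.5; z_1 = 3; h_1 = 4; x_2 = 10.5; y_2 = 12.5; z_2 = 5.5; h_2 = 7; x_3 = 7.5; y_3 = 7.5; z_3 = 13; x_4 = 2.5; y_4 = 13; z_4 = 10.5; h_4 = 4; x_5 = 9; y_5 = 10; r_5 = 3; h_5 = 3.5; x_6 = 12.5; y_6 = 9; z_6 = 5; r_6 = 2.5; x_7 = 5.5; y_7 = 3; z_7 = 13; r_7 = 2.5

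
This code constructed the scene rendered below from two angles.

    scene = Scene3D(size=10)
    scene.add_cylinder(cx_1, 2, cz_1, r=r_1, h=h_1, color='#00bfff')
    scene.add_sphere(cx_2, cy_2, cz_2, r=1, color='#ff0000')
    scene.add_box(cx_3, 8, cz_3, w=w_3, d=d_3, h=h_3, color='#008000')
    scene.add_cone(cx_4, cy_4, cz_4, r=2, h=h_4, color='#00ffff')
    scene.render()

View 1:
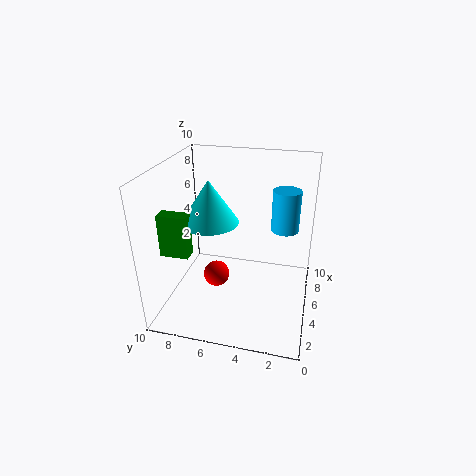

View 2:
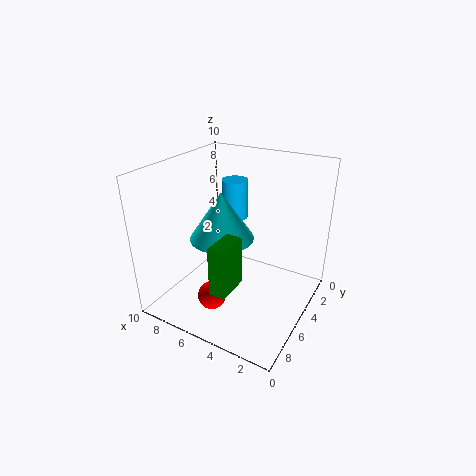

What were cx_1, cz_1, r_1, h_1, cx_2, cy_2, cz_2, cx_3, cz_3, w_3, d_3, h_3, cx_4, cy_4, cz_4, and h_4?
cx_1 = 7
cz_1 = 5
r_1 = 1
h_1 = 3
cx_2 = 6
cy_2 = 7
cz_2 = 1
cx_3 = 3
cz_3 = 4
w_3 = 1
d_3 = 2
h_3 = 3
cx_4 = 5
cy_4 = 7
cz_4 = 6
h_4 = 3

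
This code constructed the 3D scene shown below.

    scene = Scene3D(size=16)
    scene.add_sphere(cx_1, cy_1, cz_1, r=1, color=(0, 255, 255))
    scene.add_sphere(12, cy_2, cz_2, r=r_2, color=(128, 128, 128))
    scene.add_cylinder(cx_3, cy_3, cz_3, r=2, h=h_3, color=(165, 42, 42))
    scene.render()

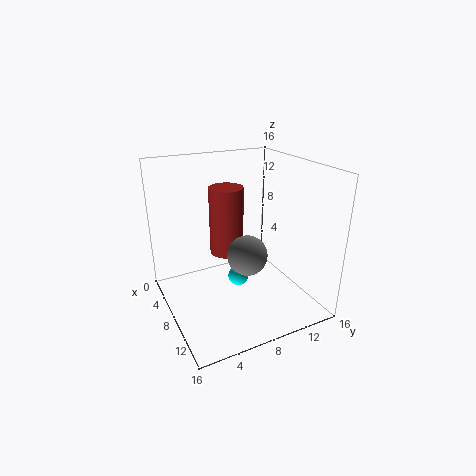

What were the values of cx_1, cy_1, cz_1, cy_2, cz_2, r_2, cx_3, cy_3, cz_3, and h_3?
cx_1 = 12
cy_1 = 6
cz_1 = 6
cy_2 = 7
cz_2 = 8
r_2 = 2
cx_3 = 5
cy_3 = 8
cz_3 = 5
h_3 = 8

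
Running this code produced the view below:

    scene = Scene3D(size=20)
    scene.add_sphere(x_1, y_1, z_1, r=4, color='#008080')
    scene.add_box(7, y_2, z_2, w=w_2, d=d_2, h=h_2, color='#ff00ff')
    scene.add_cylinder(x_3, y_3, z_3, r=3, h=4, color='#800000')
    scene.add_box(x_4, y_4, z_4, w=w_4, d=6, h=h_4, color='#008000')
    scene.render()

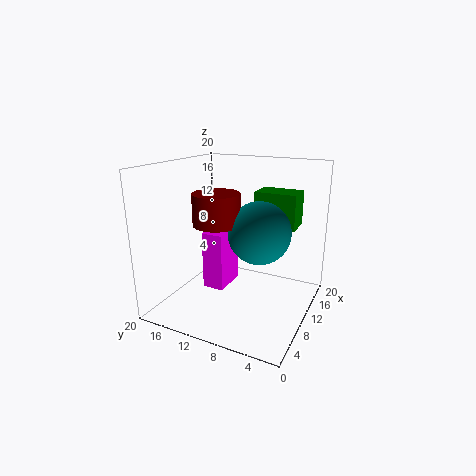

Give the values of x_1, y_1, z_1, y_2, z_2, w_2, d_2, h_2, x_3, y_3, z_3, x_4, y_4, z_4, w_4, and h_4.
x_1 = 8; y_1 = 6; z_1 = 12; y_2 = 11; z_2 = 3; w_2 = 5; d_2 = 3; h_2 = 8; x_3 = 6; y_3 = 11; z_3 = 13; x_4 = 13; y_4 = 3; z_4 = 11; w_4 = 4; h_4 = 5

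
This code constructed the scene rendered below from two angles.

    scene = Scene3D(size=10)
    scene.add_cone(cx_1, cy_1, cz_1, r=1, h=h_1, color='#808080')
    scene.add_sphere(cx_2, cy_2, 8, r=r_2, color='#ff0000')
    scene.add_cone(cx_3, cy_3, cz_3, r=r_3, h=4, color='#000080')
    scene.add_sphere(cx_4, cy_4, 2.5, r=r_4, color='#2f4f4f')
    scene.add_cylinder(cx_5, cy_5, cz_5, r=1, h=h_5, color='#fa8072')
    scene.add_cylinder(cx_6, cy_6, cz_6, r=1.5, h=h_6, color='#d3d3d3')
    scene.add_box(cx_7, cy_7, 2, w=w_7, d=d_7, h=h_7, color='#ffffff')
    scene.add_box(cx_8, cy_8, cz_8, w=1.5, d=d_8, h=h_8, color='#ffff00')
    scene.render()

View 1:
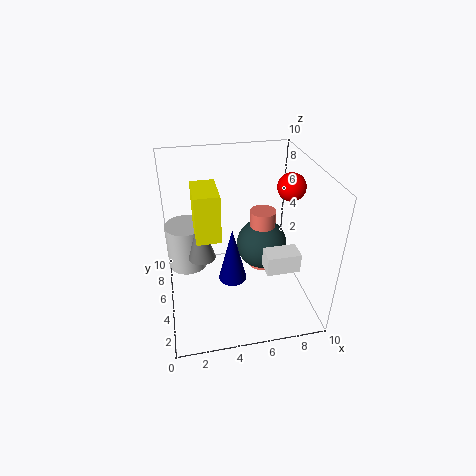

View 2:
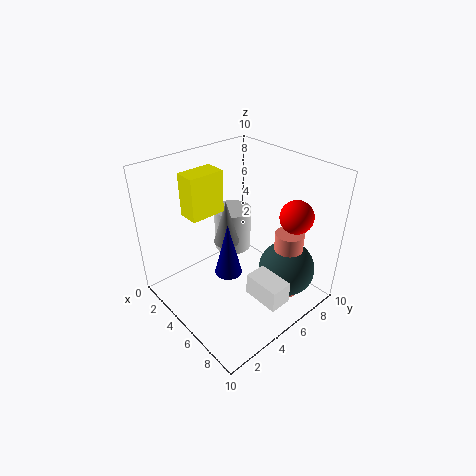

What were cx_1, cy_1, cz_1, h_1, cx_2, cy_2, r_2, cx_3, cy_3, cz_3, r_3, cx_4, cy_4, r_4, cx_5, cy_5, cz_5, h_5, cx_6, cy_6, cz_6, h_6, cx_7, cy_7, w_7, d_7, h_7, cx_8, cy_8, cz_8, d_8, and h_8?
cx_1 = 2.5; cy_1 = 6; cz_1 = 3; h_1 = 3.5; cx_2 = 9; cy_2 = 6; r_2 = 1; cx_3 = 4.5; cy_3 = 4.5; cz_3 = 2; r_3 = 1; cx_4 = 7.5; cy_4 = 7.5; r_4 = 2; cx_5 = 7.5; cy_5 = 7.5; cz_5 = 0.5; h_5 = 5; cx_6 = 1.5; cy_6 = 7.5; cz_6 = 1.5; h_6 = 3.5; cx_7 = 7; cy_7 = 4; w_7 = 2.5; d_7 = 1.5; h_7 = 1.5; cx_8 = 2; cy_8 = 2.5; cz_8 = 6.5; d_8 = 2.5; h_8 = 3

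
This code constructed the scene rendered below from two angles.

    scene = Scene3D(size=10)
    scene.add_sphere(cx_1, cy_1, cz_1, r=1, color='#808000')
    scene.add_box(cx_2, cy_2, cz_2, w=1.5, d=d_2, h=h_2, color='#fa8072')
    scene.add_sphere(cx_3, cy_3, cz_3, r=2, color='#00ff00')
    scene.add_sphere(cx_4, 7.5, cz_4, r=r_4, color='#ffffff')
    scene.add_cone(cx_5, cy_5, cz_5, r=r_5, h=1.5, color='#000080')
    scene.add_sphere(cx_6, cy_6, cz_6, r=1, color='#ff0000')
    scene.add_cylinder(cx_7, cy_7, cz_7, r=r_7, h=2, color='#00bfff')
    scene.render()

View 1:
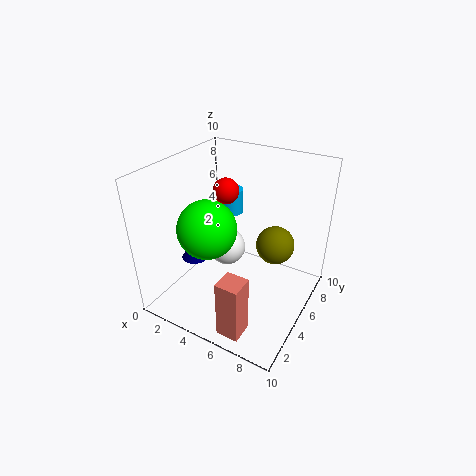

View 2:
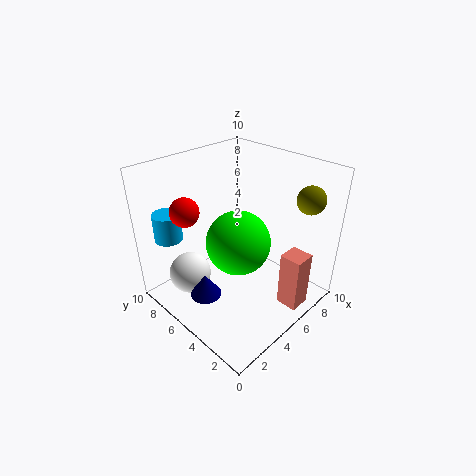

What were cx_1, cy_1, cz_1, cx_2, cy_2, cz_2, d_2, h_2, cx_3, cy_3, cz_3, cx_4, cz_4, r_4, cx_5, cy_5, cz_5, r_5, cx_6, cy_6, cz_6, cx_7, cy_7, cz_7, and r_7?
cx_1 = 9, cy_1 = 2, cz_1 = 7.5, cx_2 = 6, cy_2 = 0.5, cz_2 = 0.5, d_2 = 1.5, h_2 = 4, cx_3 = 3.5, cy_3 = 3.5, cz_3 = 6, cx_4 = 2.5, cz_4 = 2, r_4 = 1.5, cx_5 = 1.5, cy_5 = 4.5, cz_5 = 2.5, r_5 = 1, cx_6 = 2.5, cy_6 = 7.5, cz_6 = 7, cx_7 = 2, cy_7 = 9, cz_7 = 4.5, r_7 = 1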